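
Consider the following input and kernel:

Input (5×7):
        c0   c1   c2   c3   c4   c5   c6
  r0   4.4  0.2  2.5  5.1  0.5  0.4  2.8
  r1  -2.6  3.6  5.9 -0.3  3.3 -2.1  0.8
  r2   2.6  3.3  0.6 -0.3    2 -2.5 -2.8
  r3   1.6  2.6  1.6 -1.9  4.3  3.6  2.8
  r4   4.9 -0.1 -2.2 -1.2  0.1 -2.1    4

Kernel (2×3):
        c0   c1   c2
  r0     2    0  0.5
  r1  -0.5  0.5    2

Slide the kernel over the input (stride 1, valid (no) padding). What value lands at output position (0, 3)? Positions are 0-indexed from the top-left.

8

The receptive field on the input at this output position is [5.1 0.5 0.4 / -0.3 3.3 -2.1]. Elementwise product with the kernel and sum: 5.1·2 + 0.4·0.5 + -0.3·-0.5 + 3.3·0.5 + -2.1·2.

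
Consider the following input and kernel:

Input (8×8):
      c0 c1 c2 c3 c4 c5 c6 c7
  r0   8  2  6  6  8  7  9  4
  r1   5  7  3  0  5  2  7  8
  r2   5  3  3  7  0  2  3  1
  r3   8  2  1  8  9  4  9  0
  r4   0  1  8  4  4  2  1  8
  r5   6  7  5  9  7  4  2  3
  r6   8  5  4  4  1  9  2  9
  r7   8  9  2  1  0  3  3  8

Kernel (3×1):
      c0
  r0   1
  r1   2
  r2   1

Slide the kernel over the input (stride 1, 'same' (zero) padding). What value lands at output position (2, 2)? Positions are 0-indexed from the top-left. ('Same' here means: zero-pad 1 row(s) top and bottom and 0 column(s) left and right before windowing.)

10

The receptive field on the zero-padded input at this output position is [3 / 3 / 1]. Elementwise product with the kernel and sum: 3·1 + 3·2 + 1·1.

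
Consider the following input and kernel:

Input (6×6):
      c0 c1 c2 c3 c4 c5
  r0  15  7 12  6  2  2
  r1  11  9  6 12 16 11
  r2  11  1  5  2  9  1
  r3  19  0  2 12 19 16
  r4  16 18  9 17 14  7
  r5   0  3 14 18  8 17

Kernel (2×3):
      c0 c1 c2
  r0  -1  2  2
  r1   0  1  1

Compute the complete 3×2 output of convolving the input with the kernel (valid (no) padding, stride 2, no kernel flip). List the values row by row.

38 32
3 48
55 79

Output[0,0]: The receptive field on the input at this output position is [15 7 12 / 11 9 6]. Elementwise product with the kernel and sum: 15·-1 + 7·2 + 12·2 + 9·1 + 6·1.
Output[0,1]: The receptive field on the input at this output position is [12 6 2 / 6 12 16]. Elementwise product with the kernel and sum: 12·-1 + 6·2 + 2·2 + 12·1 + 16·1.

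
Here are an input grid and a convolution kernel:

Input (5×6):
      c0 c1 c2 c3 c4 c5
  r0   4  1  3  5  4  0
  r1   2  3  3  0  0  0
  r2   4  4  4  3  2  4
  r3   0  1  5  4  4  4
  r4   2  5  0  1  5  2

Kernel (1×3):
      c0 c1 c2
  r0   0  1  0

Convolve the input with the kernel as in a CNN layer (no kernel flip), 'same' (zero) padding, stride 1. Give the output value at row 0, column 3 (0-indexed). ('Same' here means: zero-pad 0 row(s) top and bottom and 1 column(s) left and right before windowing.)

5

The receptive field on the zero-padded input at this output position is [3 5 4]. Elementwise product with the kernel and sum: 5·1.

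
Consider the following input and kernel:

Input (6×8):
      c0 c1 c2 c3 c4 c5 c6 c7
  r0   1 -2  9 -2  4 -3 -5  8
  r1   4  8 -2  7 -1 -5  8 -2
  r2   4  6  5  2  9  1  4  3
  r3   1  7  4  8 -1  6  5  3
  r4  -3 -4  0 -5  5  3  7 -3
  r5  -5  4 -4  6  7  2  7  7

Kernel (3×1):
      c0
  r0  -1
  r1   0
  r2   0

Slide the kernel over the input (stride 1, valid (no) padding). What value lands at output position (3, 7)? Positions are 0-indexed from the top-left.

The receptive field on the input at this output position is [3 / -3 / 7]. Elementwise product with the kernel and sum: 3·-1.

-3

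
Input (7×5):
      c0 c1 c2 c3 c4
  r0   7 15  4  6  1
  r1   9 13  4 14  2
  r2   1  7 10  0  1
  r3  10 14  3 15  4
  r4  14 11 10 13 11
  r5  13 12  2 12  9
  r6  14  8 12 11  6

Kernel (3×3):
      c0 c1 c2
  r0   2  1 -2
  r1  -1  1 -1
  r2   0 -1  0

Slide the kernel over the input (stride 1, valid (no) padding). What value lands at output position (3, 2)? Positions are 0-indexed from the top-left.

-7

The receptive field on the input at this output position is [3 15 4 / 10 13 11 / 2 12 9]. Elementwise product with the kernel and sum: 3·2 + 15·1 + 4·-2 + 10·-1 + 13·1 + 11·-1 + 12·-1.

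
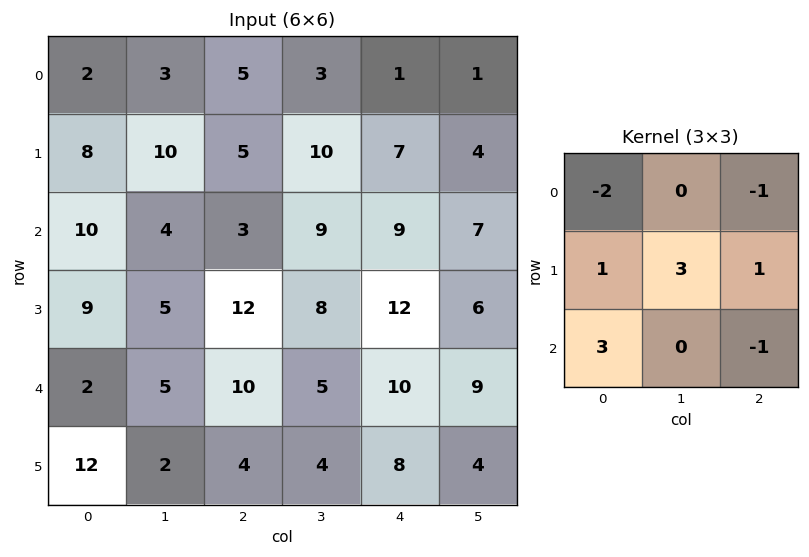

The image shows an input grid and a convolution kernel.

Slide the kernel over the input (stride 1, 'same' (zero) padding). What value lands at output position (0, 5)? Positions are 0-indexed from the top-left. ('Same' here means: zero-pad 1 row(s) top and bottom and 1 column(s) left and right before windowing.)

The receptive field on the zero-padded input at this output position is [0 0 0 / 1 1 0 / 7 4 0]. Elementwise product with the kernel and sum: 0·-2 + 0·-1 + 1·1 + 1·3 + 0·1 + 7·3 + 0·-1.

25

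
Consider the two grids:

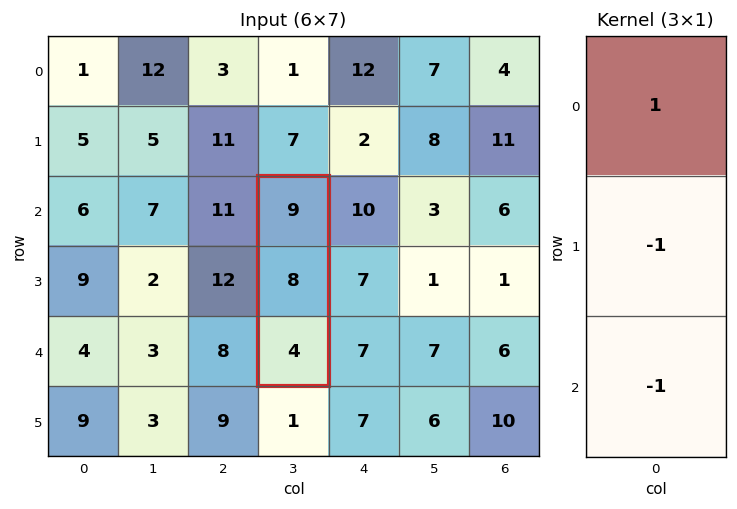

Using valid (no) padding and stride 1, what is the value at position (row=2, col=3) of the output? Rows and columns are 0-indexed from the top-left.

The receptive field on the input at this output position is [9 / 8 / 4]. Elementwise product with the kernel and sum: 9·1 + 8·-1 + 4·-1.

-3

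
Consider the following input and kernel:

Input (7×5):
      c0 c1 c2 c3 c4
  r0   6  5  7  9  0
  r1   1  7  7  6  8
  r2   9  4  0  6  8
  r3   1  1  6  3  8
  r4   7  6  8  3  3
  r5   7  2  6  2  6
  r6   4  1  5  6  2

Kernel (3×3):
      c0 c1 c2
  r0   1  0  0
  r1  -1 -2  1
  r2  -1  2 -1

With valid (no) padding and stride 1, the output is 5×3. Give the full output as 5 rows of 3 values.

Output[0,0]: The receptive field on the input at this output position is [6 5 7 / 1 7 7 / 9 4 0]. Elementwise product with the kernel and sum: 6·1 + 1·-1 + 7·-2 + 7·1 + 9·-1 + 4·2 + 0·-1.

-3 -20 0
-21 17 -5
9 1 -9
-19 -10 -13
-5 -3 9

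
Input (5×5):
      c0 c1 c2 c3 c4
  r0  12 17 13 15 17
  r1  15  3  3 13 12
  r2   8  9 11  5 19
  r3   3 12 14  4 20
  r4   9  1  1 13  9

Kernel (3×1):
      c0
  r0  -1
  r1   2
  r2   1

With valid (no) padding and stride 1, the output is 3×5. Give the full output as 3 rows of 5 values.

Output[0,0]: The receptive field on the input at this output position is [12 / 15 / 8]. Elementwise product with the kernel and sum: 12·-1 + 15·2 + 8·1.

26 -2 4 16 26
4 27 33 1 46
7 16 18 16 30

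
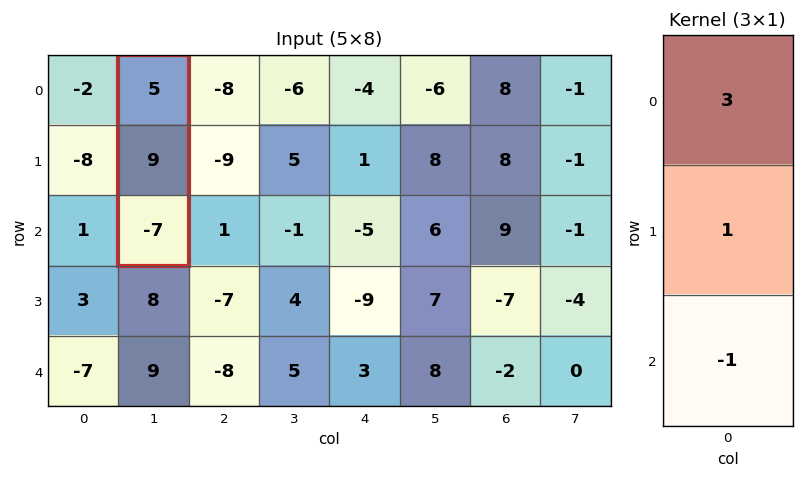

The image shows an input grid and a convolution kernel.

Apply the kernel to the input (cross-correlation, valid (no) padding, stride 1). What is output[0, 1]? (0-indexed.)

The receptive field on the input at this output position is [5 / 9 / -7]. Elementwise product with the kernel and sum: 5·3 + 9·1 + -7·-1.

31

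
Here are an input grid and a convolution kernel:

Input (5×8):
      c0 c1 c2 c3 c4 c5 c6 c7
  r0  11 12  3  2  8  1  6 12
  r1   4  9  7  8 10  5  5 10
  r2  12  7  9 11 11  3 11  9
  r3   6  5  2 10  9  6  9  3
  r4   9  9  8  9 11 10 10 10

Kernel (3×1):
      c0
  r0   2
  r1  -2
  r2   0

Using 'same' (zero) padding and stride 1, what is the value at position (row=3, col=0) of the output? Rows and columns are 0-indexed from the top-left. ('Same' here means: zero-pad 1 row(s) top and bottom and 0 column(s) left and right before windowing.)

12

The receptive field on the zero-padded input at this output position is [12 / 6 / 9]. Elementwise product with the kernel and sum: 12·2 + 6·-2.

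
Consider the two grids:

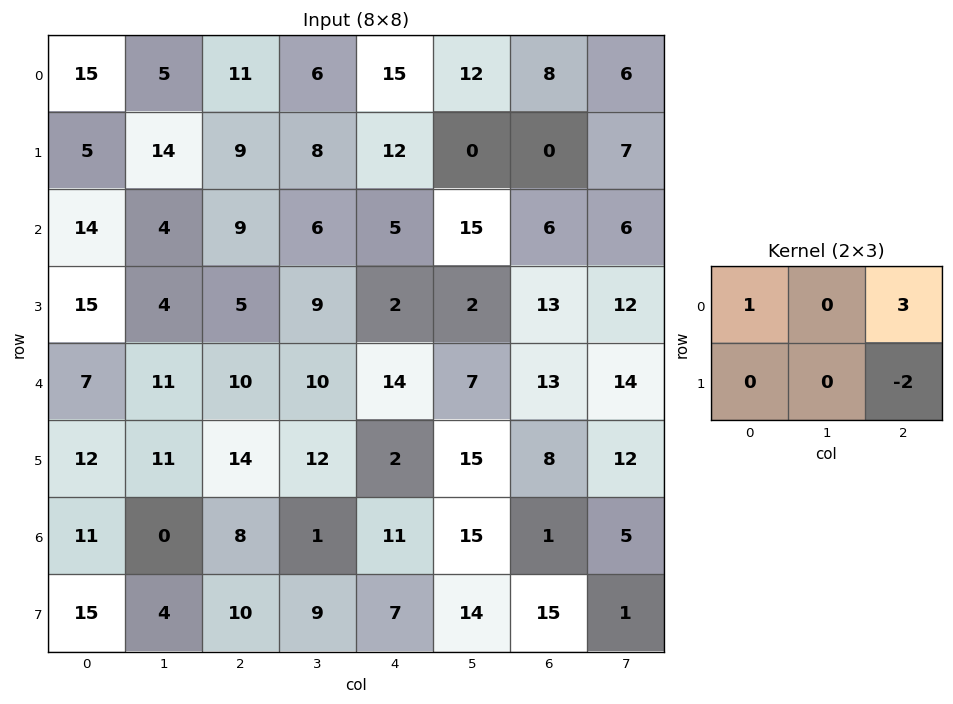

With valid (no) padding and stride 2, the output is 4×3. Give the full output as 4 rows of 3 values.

30 32 39
31 20 -3
9 48 37
15 27 -16

Output[0,0]: The receptive field on the input at this output position is [15 5 11 / 5 14 9]. Elementwise product with the kernel and sum: 15·1 + 11·3 + 9·-2.
Output[0,1]: The receptive field on the input at this output position is [11 6 15 / 9 8 12]. Elementwise product with the kernel and sum: 11·1 + 15·3 + 12·-2.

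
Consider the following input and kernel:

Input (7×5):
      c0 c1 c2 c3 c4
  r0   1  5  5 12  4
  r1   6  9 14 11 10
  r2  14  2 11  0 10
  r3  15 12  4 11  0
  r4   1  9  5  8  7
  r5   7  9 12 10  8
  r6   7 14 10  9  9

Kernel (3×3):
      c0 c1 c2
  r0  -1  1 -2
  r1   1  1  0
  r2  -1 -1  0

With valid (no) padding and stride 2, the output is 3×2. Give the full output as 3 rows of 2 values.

Output[0,0]: The receptive field on the input at this output position is [1 5 5 / 6 9 14 / 14 2 11]. Elementwise product with the kernel and sum: 1·-1 + 5·1 + 5·-2 + 6·1 + 9·1 + 14·-1 + 2·-1.

-7 13
-17 -29
-7 -8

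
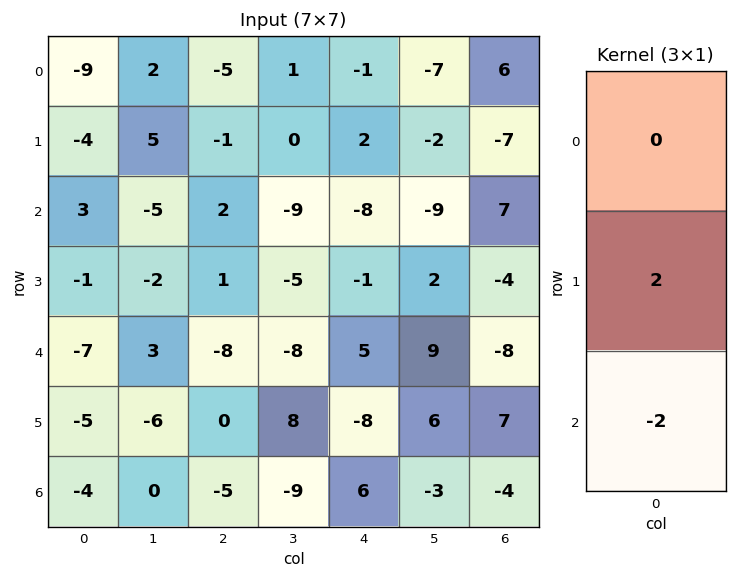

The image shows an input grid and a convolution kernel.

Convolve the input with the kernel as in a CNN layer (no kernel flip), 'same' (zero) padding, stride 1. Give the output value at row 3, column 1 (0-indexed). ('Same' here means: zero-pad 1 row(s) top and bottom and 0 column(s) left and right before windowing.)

-10

The receptive field on the zero-padded input at this output position is [-5 / -2 / 3]. Elementwise product with the kernel and sum: -2·2 + 3·-2.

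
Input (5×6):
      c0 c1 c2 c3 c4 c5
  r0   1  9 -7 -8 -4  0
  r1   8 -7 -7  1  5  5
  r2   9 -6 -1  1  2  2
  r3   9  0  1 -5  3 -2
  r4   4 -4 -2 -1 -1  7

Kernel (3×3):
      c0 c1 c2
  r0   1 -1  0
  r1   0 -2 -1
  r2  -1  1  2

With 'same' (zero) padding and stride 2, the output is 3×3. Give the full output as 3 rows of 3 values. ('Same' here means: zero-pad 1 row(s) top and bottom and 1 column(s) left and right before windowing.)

Output[0,0]: The receptive field on the zero-padded input at this output position is [0 0 0 / 0 1 9 / 0 8 -7]. Elementwise product with the kernel and sum: 0·1 + 0·-1 + 1·-2 + 9·-1 + 0·-1 + 8·1 + -7·2.
Output[0,1]: The receptive field on the zero-padded input at this output position is [0 0 0 / 9 -7 -8 / -7 -7 1]. Elementwise product with the kernel and sum: 0·1 + 0·-1 + -7·-2 + -8·-1 + -7·-1 + -7·1 + 1·2.

-17 24 22
-11 -8 -6
-13 4 -13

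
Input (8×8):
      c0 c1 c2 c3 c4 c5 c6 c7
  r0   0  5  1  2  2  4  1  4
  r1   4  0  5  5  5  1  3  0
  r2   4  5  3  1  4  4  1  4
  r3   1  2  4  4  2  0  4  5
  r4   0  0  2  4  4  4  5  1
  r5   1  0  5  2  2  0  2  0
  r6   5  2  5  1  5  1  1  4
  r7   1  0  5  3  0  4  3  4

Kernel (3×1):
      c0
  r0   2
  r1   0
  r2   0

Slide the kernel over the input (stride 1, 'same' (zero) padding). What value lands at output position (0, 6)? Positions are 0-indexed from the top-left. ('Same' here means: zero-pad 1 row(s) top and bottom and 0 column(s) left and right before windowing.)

0

The receptive field on the zero-padded input at this output position is [0 / 1 / 3]. Elementwise product with the kernel and sum: 0·2.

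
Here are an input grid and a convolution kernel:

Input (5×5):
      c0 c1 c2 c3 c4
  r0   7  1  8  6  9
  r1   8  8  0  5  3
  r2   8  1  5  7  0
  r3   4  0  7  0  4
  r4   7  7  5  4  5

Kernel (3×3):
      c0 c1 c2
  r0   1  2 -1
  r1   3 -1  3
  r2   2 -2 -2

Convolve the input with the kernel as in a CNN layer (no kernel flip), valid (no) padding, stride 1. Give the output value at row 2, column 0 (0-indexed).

28

The receptive field on the input at this output position is [8 1 5 / 4 0 7 / 7 7 5]. Elementwise product with the kernel and sum: 8·1 + 1·2 + 5·-1 + 4·3 + 0·-1 + 7·3 + 7·2 + 7·-2 + 5·-2.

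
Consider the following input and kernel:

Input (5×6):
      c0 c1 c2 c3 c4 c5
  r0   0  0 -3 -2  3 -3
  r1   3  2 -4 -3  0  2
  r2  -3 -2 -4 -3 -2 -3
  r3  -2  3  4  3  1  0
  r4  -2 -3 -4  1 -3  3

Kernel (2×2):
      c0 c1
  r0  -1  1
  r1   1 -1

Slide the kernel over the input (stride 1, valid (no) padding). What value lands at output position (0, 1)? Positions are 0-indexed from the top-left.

The receptive field on the input at this output position is [0 -3 / 2 -4]. Elementwise product with the kernel and sum: 0·-1 + -3·1 + 2·1 + -4·-1.

3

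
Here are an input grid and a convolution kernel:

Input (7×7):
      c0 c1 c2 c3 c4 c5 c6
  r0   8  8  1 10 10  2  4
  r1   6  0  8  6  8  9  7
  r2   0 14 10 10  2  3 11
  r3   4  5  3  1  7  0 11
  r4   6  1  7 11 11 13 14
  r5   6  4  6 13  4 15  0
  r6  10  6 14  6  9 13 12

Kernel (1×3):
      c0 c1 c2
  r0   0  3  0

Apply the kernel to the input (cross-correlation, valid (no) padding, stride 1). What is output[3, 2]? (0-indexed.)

The receptive field on the input at this output position is [3 1 7]. Elementwise product with the kernel and sum: 1·3.

3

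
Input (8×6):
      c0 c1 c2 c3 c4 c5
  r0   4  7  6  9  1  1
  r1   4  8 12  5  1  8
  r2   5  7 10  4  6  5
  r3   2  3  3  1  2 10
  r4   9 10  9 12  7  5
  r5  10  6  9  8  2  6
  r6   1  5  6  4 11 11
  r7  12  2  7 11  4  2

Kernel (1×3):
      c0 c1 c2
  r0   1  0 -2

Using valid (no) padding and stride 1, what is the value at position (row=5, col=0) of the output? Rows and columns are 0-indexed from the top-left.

The receptive field on the input at this output position is [10 6 9]. Elementwise product with the kernel and sum: 10·1 + 9·-2.

-8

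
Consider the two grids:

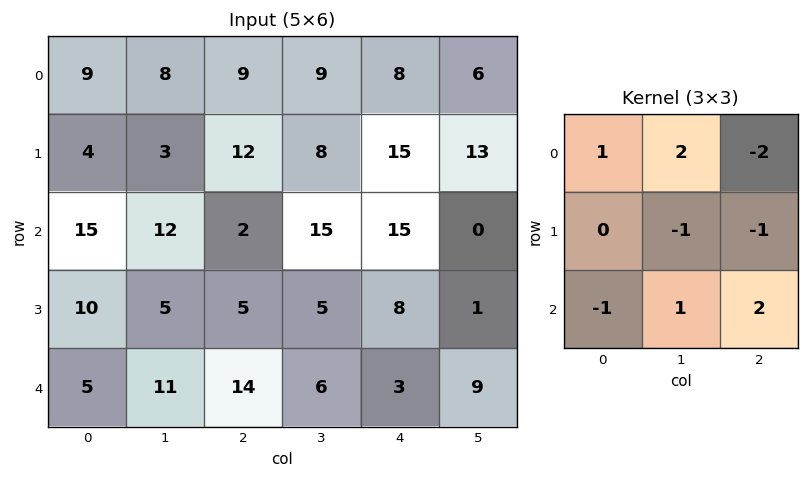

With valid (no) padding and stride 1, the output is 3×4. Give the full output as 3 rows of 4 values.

Output[0,0]: The receptive field on the input at this output position is [9 8 9 / 4 3 12 / 15 12 2]. Elementwise product with the kernel and sum: 9·1 + 8·2 + 9·-2 + 3·-1 + 12·-1 + 15·-1 + 12·1 + 2·2.

-7 8 31 -15
-23 4 -16 2
59 -9 -13 51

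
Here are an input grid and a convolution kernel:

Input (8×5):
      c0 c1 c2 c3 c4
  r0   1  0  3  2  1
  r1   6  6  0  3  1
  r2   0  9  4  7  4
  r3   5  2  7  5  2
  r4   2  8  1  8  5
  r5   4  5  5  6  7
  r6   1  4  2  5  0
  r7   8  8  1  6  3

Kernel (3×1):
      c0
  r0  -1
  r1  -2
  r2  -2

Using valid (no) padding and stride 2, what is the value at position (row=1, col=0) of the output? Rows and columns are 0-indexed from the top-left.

-14

The receptive field on the input at this output position is [0 / 5 / 2]. Elementwise product with the kernel and sum: 0·-1 + 5·-2 + 2·-2.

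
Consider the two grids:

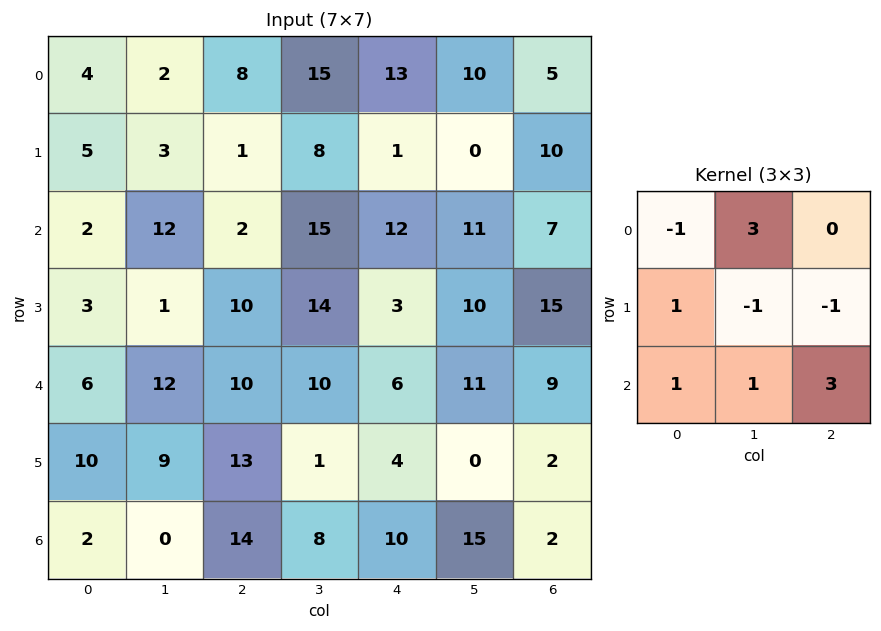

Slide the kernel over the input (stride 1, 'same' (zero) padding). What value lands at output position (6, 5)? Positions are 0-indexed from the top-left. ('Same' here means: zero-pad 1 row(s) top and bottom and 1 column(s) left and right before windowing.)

The receptive field on the zero-padded input at this output position is [4 0 2 / 10 15 2 / 0 0 0]. Elementwise product with the kernel and sum: 4·-1 + 0·3 + 10·1 + 15·-1 + 2·-1 + 0·1 + 0·1 + 0·3.

-11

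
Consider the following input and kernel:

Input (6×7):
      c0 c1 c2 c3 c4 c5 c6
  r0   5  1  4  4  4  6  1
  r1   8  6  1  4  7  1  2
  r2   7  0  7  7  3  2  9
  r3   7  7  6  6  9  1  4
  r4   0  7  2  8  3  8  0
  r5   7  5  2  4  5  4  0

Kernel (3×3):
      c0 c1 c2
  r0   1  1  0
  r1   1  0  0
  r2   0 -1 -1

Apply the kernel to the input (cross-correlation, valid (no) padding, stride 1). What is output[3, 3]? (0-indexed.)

The receptive field on the input at this output position is [6 9 1 / 8 3 8 / 4 5 4]. Elementwise product with the kernel and sum: 6·1 + 9·1 + 8·1 + 5·-1 + 4·-1.

14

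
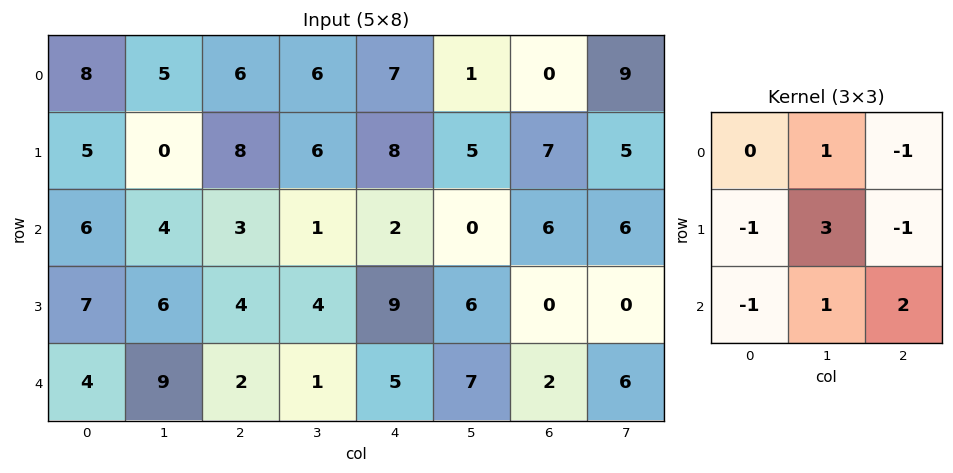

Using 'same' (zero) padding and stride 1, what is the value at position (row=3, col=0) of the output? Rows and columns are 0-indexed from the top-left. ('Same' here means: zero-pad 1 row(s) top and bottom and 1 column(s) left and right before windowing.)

The receptive field on the zero-padded input at this output position is [0 6 4 / 0 7 6 / 0 4 9]. Elementwise product with the kernel and sum: 6·1 + 4·-1 + 0·-1 + 7·3 + 6·-1 + 0·-1 + 4·1 + 9·2.

39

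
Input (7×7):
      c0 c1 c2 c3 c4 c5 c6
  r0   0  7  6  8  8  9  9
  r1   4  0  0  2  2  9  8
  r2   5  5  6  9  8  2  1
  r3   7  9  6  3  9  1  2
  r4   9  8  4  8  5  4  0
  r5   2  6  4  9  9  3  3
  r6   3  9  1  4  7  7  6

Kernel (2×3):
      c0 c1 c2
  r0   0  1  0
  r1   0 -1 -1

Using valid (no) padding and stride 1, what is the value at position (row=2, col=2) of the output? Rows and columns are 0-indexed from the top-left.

The receptive field on the input at this output position is [6 9 8 / 6 3 9]. Elementwise product with the kernel and sum: 9·1 + 3·-1 + 9·-1.

-3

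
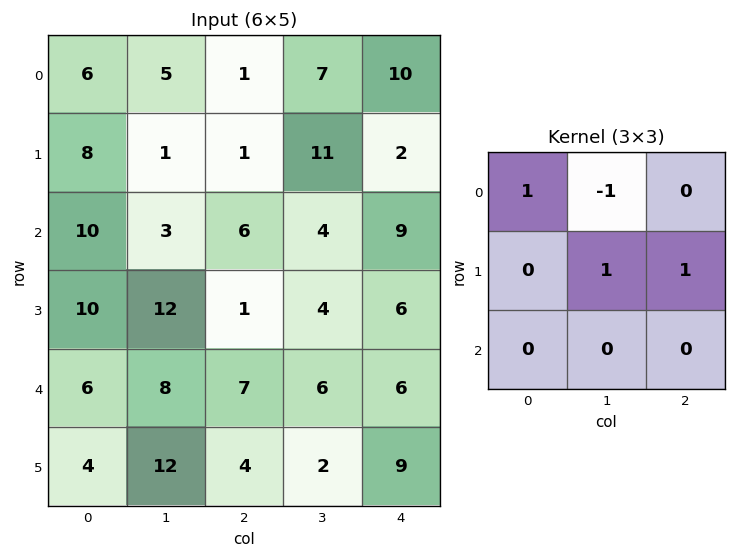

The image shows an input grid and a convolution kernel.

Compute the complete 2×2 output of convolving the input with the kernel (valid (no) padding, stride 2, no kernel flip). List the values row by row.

Output[0,0]: The receptive field on the input at this output position is [6 5 1 / 8 1 1 / 10 3 6]. Elementwise product with the kernel and sum: 6·1 + 5·-1 + 1·1 + 1·1.
Output[0,1]: The receptive field on the input at this output position is [1 7 10 / 1 11 2 / 6 4 9]. Elementwise product with the kernel and sum: 1·1 + 7·-1 + 11·1 + 2·1.

3 7
20 12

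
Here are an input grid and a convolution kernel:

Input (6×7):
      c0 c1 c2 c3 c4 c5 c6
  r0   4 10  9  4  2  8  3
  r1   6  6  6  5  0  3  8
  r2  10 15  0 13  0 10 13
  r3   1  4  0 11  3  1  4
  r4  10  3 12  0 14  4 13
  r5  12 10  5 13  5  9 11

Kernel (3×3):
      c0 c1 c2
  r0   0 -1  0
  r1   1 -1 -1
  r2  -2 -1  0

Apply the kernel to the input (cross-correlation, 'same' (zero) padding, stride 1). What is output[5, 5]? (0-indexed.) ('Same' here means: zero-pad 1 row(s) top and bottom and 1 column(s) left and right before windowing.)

-19

The receptive field on the zero-padded input at this output position is [14 4 13 / 5 9 11 / 0 0 0]. Elementwise product with the kernel and sum: 4·-1 + 5·1 + 9·-1 + 11·-1 + 0·-2 + 0·-1.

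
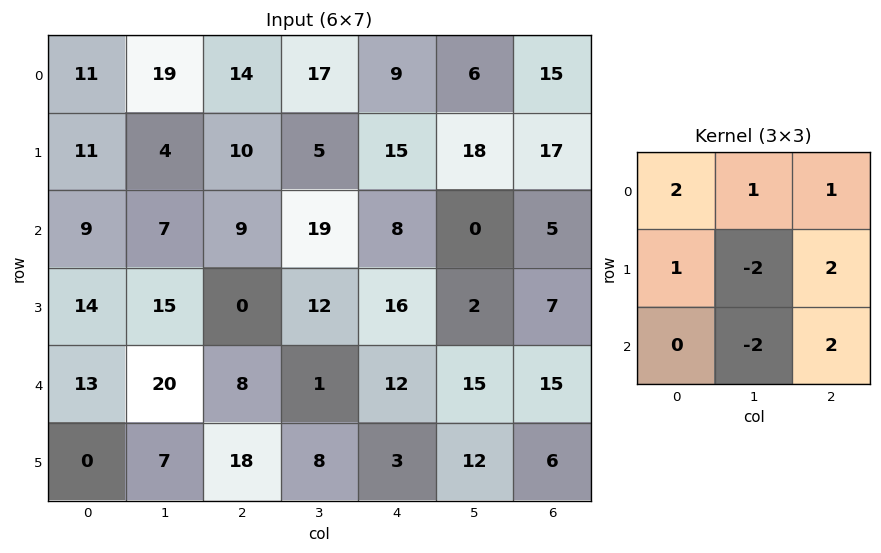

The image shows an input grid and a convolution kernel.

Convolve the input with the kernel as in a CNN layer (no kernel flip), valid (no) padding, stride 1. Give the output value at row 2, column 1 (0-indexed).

67

The receptive field on the input at this output position is [7 9 19 / 15 0 12 / 20 8 1]. Elementwise product with the kernel and sum: 7·2 + 9·1 + 19·1 + 15·1 + 0·-2 + 12·2 + 8·-2 + 1·2.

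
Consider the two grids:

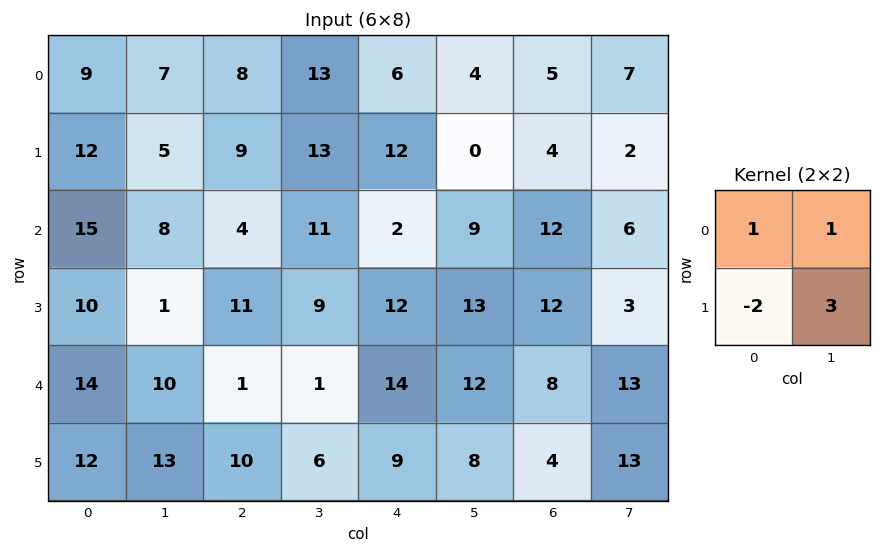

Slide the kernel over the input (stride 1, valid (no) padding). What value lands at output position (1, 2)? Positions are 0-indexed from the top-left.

The receptive field on the input at this output position is [9 13 / 4 11]. Elementwise product with the kernel and sum: 9·1 + 13·1 + 4·-2 + 11·3.

47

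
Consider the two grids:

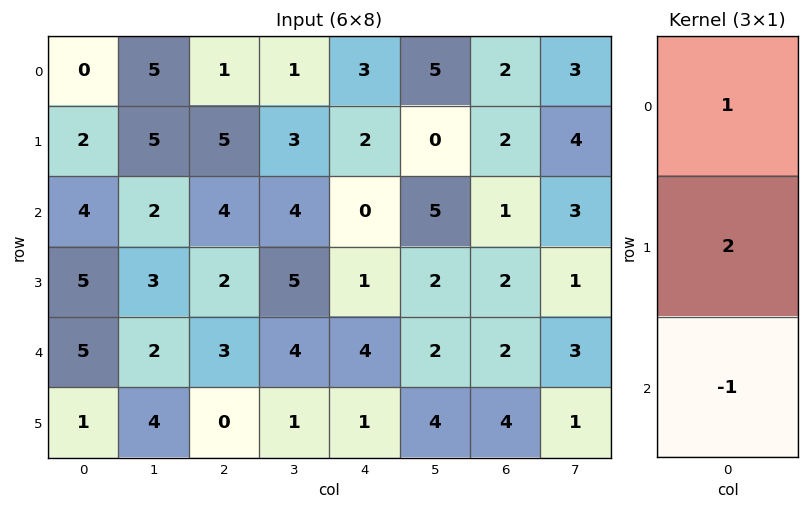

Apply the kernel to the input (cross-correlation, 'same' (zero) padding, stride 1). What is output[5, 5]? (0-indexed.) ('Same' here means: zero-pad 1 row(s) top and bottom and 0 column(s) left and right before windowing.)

The receptive field on the zero-padded input at this output position is [2 / 4 / 0]. Elementwise product with the kernel and sum: 2·1 + 4·2 + 0·-1.

10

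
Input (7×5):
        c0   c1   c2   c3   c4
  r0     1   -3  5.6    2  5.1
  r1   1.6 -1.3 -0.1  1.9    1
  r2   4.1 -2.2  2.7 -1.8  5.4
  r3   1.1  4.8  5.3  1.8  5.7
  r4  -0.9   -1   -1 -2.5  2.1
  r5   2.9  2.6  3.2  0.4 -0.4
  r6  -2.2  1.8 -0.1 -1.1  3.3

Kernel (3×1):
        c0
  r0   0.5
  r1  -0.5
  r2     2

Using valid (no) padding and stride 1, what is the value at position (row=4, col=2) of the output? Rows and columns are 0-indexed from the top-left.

The receptive field on the input at this output position is [-1 / 3.2 / -0.1]. Elementwise product with the kernel and sum: -1·0.5 + 3.2·-0.5 + -0.1·2.

-2.3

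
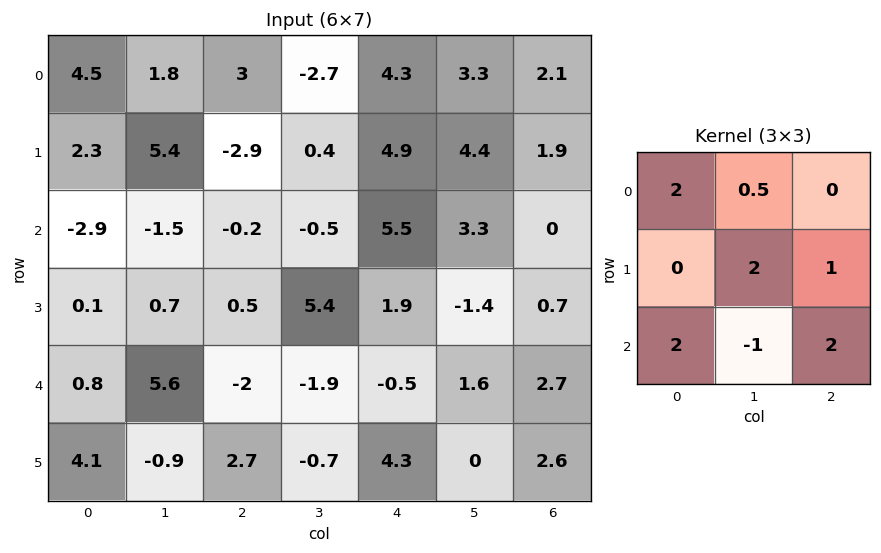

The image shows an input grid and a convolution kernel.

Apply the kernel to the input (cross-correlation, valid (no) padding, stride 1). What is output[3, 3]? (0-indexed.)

The receptive field on the input at this output position is [5.4 1.9 -1.4 / -1.9 -0.5 1.6 / -0.7 4.3 0]. Elementwise product with the kernel and sum: 5.4·2 + 1.9·0.5 + -0.5·2 + 1.6·1 + -0.7·2 + 4.3·-1 + 0·2.

6.65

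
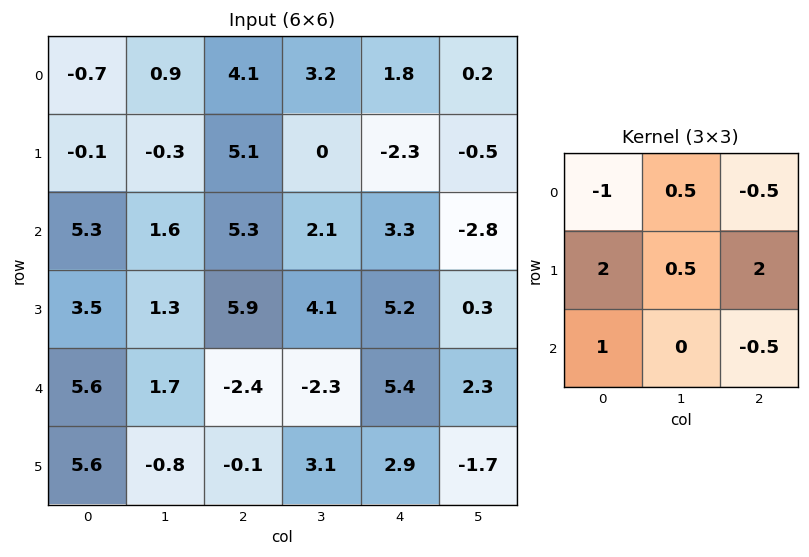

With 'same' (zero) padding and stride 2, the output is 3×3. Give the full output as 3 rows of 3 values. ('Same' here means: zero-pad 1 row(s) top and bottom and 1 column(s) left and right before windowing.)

1.6 9.95 7.95
5.3 12.15 3.3
7.7 -5.15 5

Output[0,0]: The receptive field on the zero-padded input at this output position is [0 0 0 / 0 -0.7 0.9 / 0 -0.1 -0.3]. Elementwise product with the kernel and sum: 0·-1 + 0·0.5 + 0·-0.5 + 0·2 + -0.7·0.5 + 0.9·2 + 0·1 + -0.3·-0.5.
Output[0,1]: The receptive field on the zero-padded input at this output position is [0 0 0 / 0.9 4.1 3.2 / -0.3 5.1 0]. Elementwise product with the kernel and sum: 0·-1 + 0·0.5 + 0·-0.5 + 0.9·2 + 4.1·0.5 + 3.2·2 + -0.3·1 + 0·-0.5.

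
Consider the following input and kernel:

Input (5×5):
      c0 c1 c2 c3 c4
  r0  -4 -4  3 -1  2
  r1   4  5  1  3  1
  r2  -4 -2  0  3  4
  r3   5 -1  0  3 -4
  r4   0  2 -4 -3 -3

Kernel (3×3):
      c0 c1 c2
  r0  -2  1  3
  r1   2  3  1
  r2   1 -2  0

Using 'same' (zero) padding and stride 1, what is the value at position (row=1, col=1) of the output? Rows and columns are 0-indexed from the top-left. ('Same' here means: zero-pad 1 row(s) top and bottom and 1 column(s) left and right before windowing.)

The receptive field on the zero-padded input at this output position is [-4 -4 3 / 4 5 1 / -4 -2 0]. Elementwise product with the kernel and sum: -4·-2 + -4·1 + 3·3 + 4·2 + 5·3 + 1·1 + -4·1 + -2·-2.

37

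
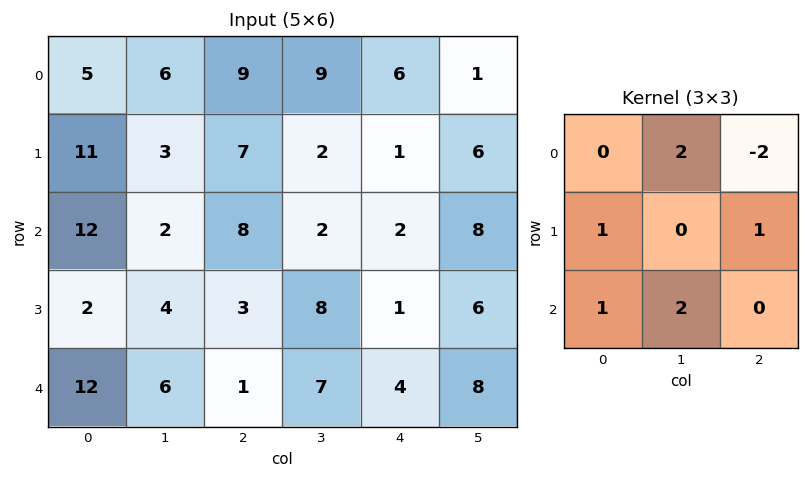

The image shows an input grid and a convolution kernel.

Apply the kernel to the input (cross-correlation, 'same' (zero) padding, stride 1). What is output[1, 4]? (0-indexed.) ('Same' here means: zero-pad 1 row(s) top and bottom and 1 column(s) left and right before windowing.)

The receptive field on the zero-padded input at this output position is [9 6 1 / 2 1 6 / 2 2 8]. Elementwise product with the kernel and sum: 6·2 + 1·-2 + 2·1 + 6·1 + 2·1 + 2·2.

24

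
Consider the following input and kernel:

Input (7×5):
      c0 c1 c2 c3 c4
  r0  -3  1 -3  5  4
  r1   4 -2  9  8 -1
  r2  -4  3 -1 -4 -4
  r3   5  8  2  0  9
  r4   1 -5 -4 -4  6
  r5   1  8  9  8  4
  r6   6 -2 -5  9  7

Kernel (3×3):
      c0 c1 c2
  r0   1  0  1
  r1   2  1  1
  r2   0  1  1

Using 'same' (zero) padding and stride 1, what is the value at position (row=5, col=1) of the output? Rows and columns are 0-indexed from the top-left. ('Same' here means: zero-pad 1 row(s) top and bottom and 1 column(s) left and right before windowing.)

9

The receptive field on the zero-padded input at this output position is [1 -5 -4 / 1 8 9 / 6 -2 -5]. Elementwise product with the kernel and sum: 1·1 + -4·1 + 1·2 + 8·1 + 9·1 + -2·1 + -5·1.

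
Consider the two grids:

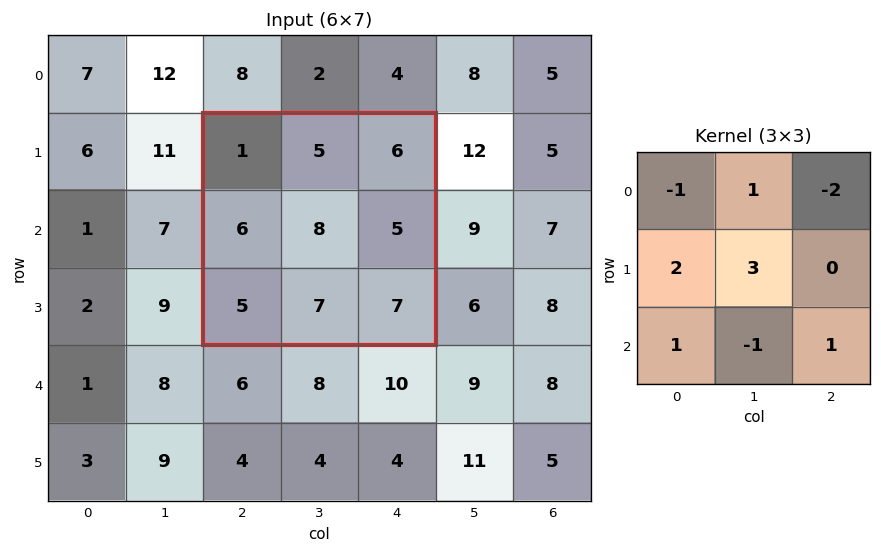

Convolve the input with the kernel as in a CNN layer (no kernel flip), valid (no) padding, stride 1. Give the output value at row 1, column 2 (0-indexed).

The receptive field on the input at this output position is [1 5 6 / 6 8 5 / 5 7 7]. Elementwise product with the kernel and sum: 1·-1 + 5·1 + 6·-2 + 6·2 + 8·3 + 5·1 + 7·-1 + 7·1.

33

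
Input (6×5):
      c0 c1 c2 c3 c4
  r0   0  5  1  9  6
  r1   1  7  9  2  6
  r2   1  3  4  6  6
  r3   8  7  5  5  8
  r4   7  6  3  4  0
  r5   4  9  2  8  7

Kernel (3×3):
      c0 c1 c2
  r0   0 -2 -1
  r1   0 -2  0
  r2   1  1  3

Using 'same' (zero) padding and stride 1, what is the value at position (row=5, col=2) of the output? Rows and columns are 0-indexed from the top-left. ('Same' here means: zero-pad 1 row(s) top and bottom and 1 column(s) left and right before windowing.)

The receptive field on the zero-padded input at this output position is [6 3 4 / 9 2 8 / 0 0 0]. Elementwise product with the kernel and sum: 3·-2 + 4·-1 + 2·-2 + 0·1 + 0·1 + 0·3.

-14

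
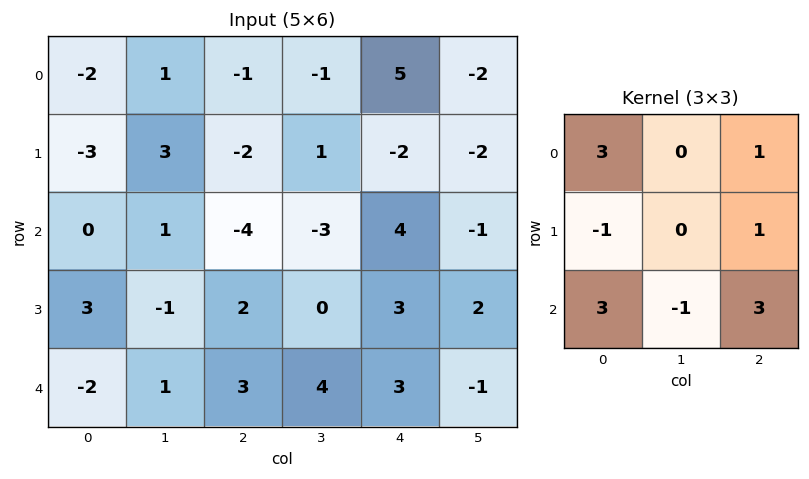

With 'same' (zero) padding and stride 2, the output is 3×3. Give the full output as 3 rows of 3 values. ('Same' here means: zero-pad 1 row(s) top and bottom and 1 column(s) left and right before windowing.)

13 12 -2
-2 1 6
0 0 -3

Output[0,0]: The receptive field on the zero-padded input at this output position is [0 0 0 / 0 -2 1 / 0 -3 3]. Elementwise product with the kernel and sum: 0·3 + 0·1 + 0·-1 + 1·1 + 0·3 + -3·-1 + 3·3.
Output[0,1]: The receptive field on the zero-padded input at this output position is [0 0 0 / 1 -1 -1 / 3 -2 1]. Elementwise product with the kernel and sum: 0·3 + 0·1 + 1·-1 + -1·1 + 3·3 + -2·-1 + 1·3.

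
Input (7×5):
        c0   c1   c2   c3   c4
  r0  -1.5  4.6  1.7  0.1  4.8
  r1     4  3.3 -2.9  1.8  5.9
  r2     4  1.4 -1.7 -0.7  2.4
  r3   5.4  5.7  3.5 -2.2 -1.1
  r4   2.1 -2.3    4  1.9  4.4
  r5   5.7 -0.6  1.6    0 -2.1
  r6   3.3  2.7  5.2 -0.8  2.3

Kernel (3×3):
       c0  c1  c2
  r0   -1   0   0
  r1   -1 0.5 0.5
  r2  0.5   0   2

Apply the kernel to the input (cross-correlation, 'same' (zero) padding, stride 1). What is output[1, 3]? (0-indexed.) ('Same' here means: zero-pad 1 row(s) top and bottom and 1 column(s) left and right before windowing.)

9

The receptive field on the zero-padded input at this output position is [1.7 0.1 4.8 / -2.9 1.8 5.9 / -1.7 -0.7 2.4]. Elementwise product with the kernel and sum: 1.7·-1 + -2.9·-1 + 1.8·0.5 + 5.9·0.5 + -1.7·0.5 + 2.4·2.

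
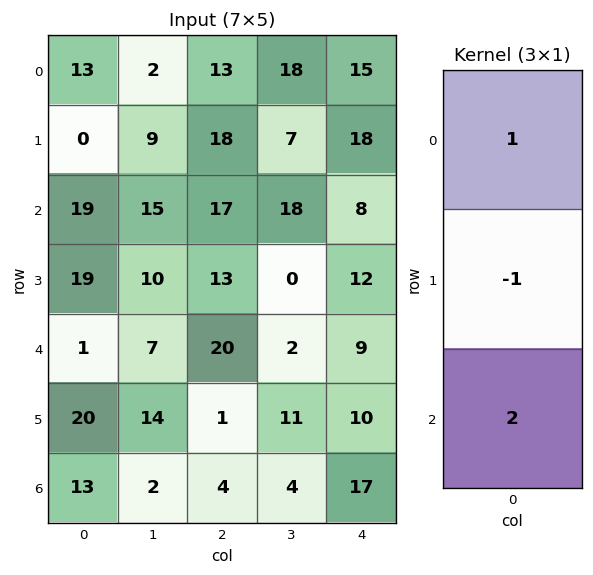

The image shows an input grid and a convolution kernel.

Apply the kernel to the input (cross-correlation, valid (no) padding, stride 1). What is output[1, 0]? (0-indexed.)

19

The receptive field on the input at this output position is [0 / 19 / 19]. Elementwise product with the kernel and sum: 0·1 + 19·-1 + 19·2.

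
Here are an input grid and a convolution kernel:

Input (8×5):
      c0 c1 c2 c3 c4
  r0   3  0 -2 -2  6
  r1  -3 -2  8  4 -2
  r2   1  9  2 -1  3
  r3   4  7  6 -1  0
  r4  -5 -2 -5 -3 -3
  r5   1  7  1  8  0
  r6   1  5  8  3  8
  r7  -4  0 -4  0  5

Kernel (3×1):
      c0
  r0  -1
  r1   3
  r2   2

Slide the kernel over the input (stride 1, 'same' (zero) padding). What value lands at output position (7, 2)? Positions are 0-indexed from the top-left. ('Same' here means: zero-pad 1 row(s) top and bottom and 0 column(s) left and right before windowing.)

-20

The receptive field on the zero-padded input at this output position is [8 / -4 / 0]. Elementwise product with the kernel and sum: 8·-1 + -4·3 + 0·2.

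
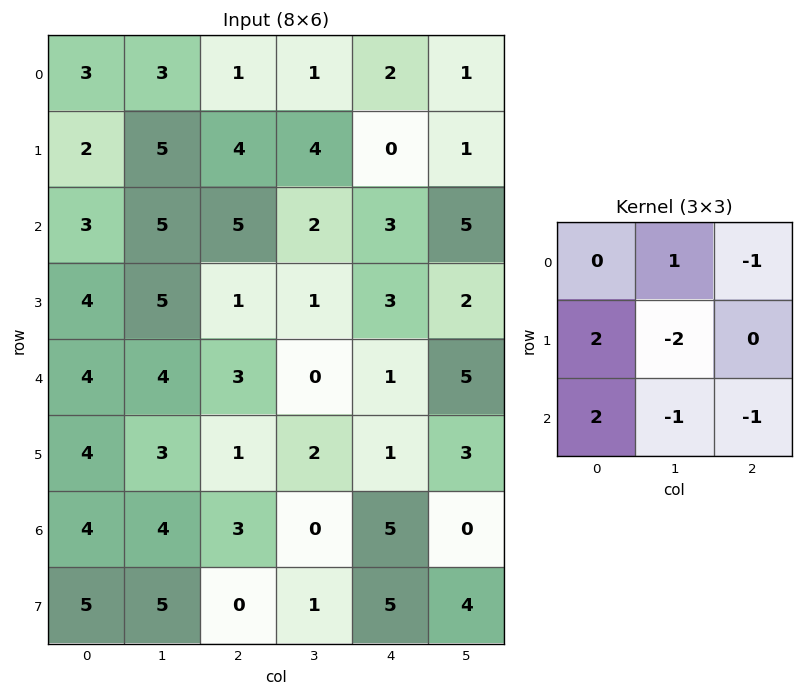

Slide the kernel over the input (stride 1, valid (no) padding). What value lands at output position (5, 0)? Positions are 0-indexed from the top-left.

7

The receptive field on the input at this output position is [4 3 1 / 4 4 3 / 5 5 0]. Elementwise product with the kernel and sum: 3·1 + 1·-1 + 4·2 + 4·-2 + 5·2 + 5·-1 + 0·-1.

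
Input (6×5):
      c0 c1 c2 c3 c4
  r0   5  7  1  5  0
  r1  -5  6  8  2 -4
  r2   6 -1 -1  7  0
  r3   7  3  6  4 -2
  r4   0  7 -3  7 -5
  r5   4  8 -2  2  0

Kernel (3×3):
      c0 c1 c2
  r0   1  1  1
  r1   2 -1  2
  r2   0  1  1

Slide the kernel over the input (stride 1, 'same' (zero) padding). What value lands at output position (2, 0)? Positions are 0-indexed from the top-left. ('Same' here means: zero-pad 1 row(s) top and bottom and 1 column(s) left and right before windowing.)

3

The receptive field on the zero-padded input at this output position is [0 -5 6 / 0 6 -1 / 0 7 3]. Elementwise product with the kernel and sum: 0·1 + -5·1 + 6·1 + 0·2 + 6·-1 + -1·2 + 7·1 + 3·1.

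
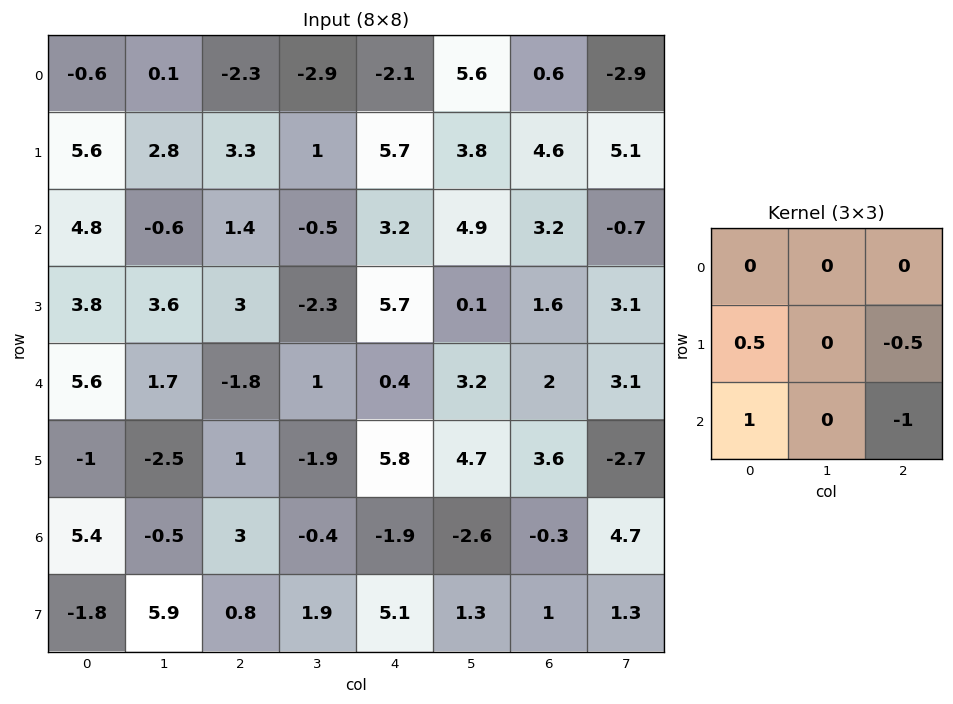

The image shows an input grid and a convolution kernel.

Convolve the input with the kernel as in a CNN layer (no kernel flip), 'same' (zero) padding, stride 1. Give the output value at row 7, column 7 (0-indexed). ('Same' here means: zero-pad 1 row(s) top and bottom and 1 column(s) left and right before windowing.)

0.5

The receptive field on the zero-padded input at this output position is [-0.3 4.7 0 / 1 1.3 0 / 0 0 0]. Elementwise product with the kernel and sum: 1·0.5 + 0·-0.5 + 0·1 + 0·-1.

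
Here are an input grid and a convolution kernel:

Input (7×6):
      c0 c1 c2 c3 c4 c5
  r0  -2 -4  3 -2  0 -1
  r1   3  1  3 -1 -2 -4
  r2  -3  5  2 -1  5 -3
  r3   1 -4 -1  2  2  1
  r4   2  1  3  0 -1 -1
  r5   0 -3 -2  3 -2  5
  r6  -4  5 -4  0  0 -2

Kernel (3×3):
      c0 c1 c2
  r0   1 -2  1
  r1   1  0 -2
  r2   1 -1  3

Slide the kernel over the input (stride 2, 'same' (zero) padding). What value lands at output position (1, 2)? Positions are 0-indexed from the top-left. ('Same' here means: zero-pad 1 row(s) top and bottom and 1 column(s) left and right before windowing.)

7

The receptive field on the zero-padded input at this output position is [-1 -2 -4 / -1 5 -3 / 2 2 1]. Elementwise product with the kernel and sum: -1·1 + -2·-2 + -4·1 + -1·1 + -3·-2 + 2·1 + 2·-1 + 1·3.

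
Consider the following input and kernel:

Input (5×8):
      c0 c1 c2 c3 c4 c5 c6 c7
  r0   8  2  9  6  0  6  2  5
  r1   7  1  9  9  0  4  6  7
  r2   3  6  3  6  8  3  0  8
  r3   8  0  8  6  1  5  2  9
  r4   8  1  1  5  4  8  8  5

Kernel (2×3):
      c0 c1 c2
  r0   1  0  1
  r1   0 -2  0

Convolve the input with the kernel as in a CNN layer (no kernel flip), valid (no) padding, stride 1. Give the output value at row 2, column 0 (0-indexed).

The receptive field on the input at this output position is [3 6 3 / 8 0 8]. Elementwise product with the kernel and sum: 3·1 + 3·1 + 0·-2.

6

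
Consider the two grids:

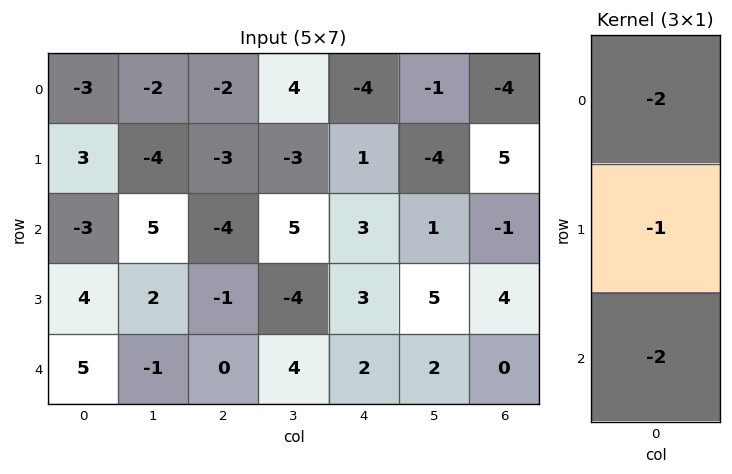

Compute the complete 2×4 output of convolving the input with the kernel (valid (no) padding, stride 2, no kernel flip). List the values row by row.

Output[0,0]: The receptive field on the input at this output position is [-3 / 3 / -3]. Elementwise product with the kernel and sum: -3·-2 + 3·-1 + -3·-2.
Output[0,1]: The receptive field on the input at this output position is [-2 / -3 / -4]. Elementwise product with the kernel and sum: -2·-2 + -3·-1 + -4·-2.

9 15 1 5
-8 9 -13 -2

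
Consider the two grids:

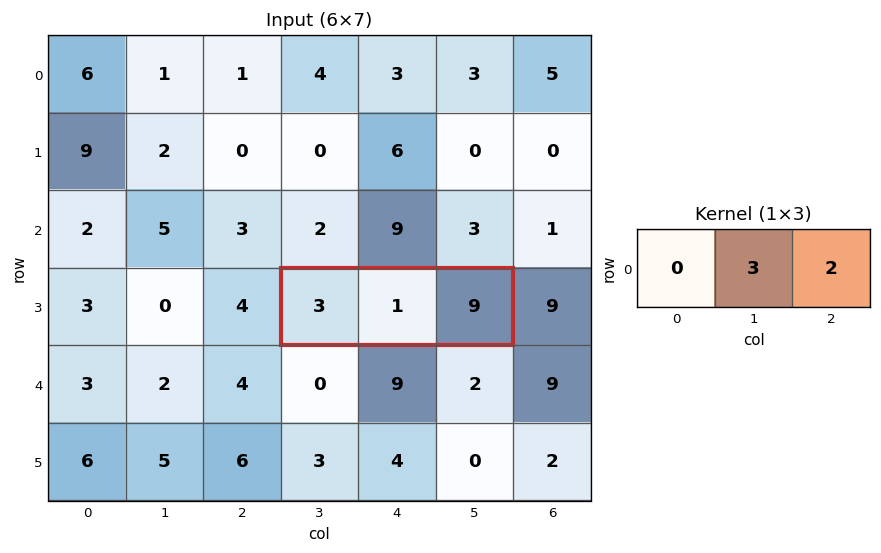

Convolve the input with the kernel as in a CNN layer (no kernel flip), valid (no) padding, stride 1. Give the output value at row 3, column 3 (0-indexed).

The receptive field on the input at this output position is [3 1 9]. Elementwise product with the kernel and sum: 1·3 + 9·2.

21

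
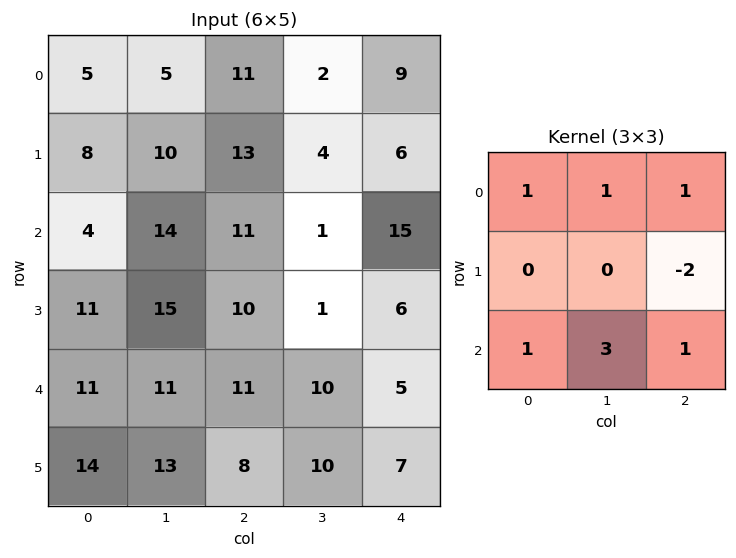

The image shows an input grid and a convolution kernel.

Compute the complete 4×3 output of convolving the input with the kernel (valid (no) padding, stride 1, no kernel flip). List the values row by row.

52 58 39
75 71 12
64 78 61
75 53 52

Output[0,0]: The receptive field on the input at this output position is [5 5 11 / 8 10 13 / 4 14 11]. Elementwise product with the kernel and sum: 5·1 + 5·1 + 11·1 + 13·-2 + 4·1 + 14·3 + 11·1.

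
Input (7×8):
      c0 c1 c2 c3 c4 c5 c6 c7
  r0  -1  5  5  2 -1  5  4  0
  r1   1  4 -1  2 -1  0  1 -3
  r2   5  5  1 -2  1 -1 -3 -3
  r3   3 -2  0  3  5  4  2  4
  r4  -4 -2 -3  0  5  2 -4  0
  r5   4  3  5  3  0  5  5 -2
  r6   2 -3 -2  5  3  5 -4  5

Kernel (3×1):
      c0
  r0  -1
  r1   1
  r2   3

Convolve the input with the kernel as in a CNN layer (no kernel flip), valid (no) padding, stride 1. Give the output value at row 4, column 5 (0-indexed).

18

The receptive field on the input at this output position is [2 / 5 / 5]. Elementwise product with the kernel and sum: 2·-1 + 5·1 + 5·3.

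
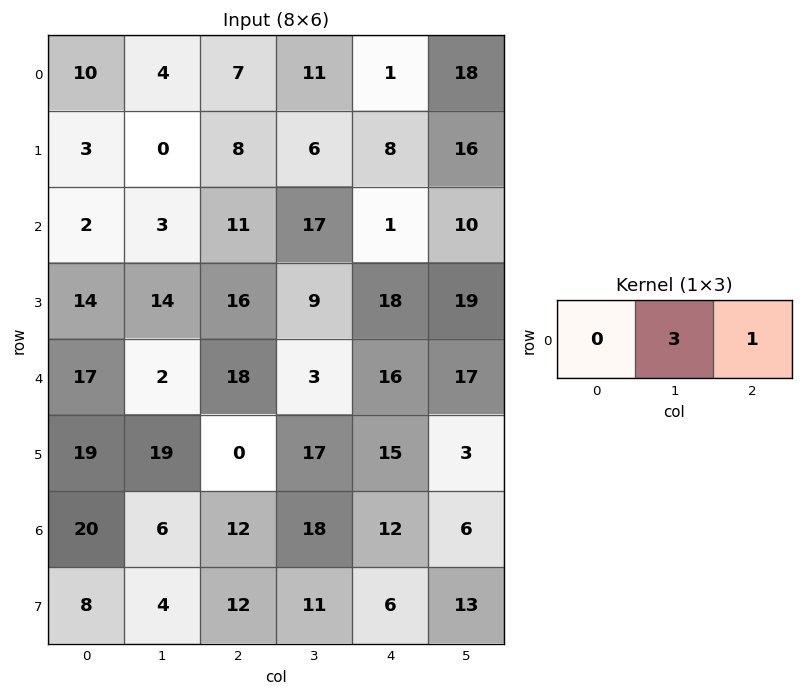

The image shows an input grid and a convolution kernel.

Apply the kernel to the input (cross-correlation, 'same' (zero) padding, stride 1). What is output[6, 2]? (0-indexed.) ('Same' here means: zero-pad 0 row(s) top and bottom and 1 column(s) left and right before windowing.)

The receptive field on the zero-padded input at this output position is [6 12 18]. Elementwise product with the kernel and sum: 12·3 + 18·1.

54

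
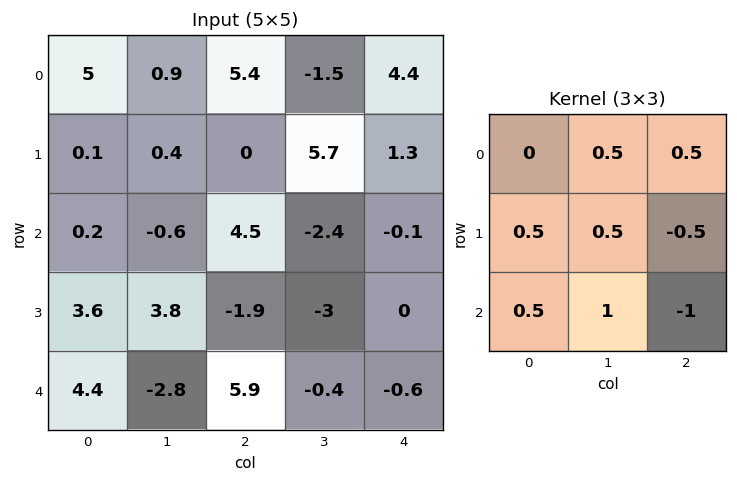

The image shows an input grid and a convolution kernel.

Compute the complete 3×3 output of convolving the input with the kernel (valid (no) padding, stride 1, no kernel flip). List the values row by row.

-1.6 5.9 3.6
5.25 9 0.65
0.1 8.4 -0.55

Output[0,0]: The receptive field on the input at this output position is [5 0.9 5.4 / 0.1 0.4 0 / 0.2 -0.6 4.5]. Elementwise product with the kernel and sum: 0.9·0.5 + 5.4·0.5 + 0.1·0.5 + 0.4·0.5 + 0·-0.5 + 0.2·0.5 + -0.6·1 + 4.5·-1.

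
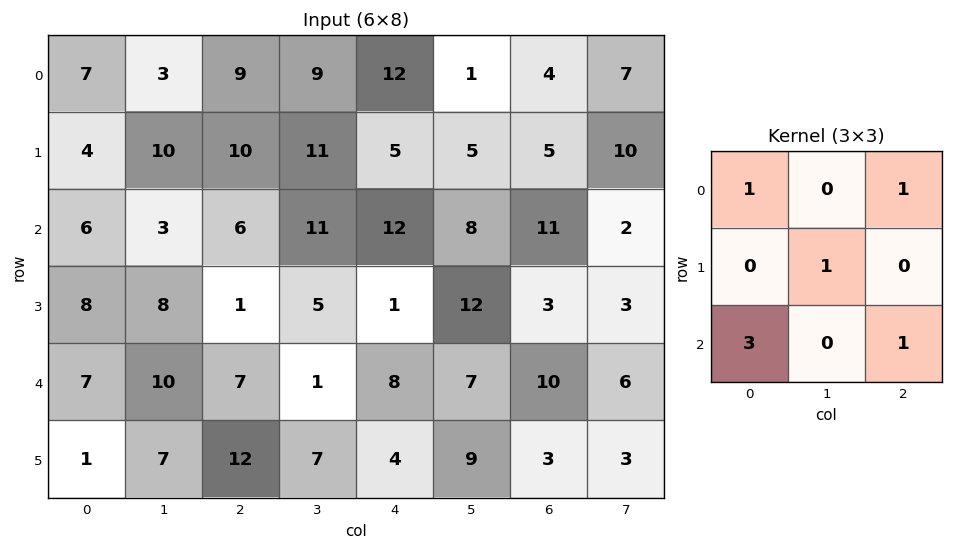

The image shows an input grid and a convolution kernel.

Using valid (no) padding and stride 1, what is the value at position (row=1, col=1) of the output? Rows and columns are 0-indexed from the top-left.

56

The receptive field on the input at this output position is [10 10 11 / 3 6 11 / 8 1 5]. Elementwise product with the kernel and sum: 10·1 + 11·1 + 6·1 + 8·3 + 5·1.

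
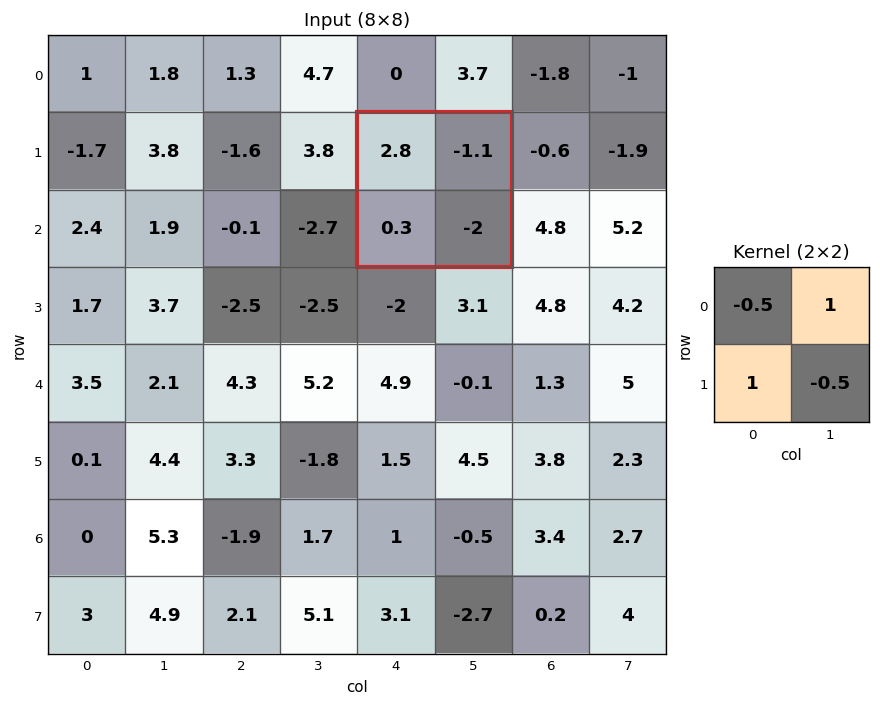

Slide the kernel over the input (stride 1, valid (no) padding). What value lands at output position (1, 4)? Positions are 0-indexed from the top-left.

-1.2

The receptive field on the input at this output position is [2.8 -1.1 / 0.3 -2]. Elementwise product with the kernel and sum: 2.8·-0.5 + -1.1·1 + 0.3·1 + -2·-0.5.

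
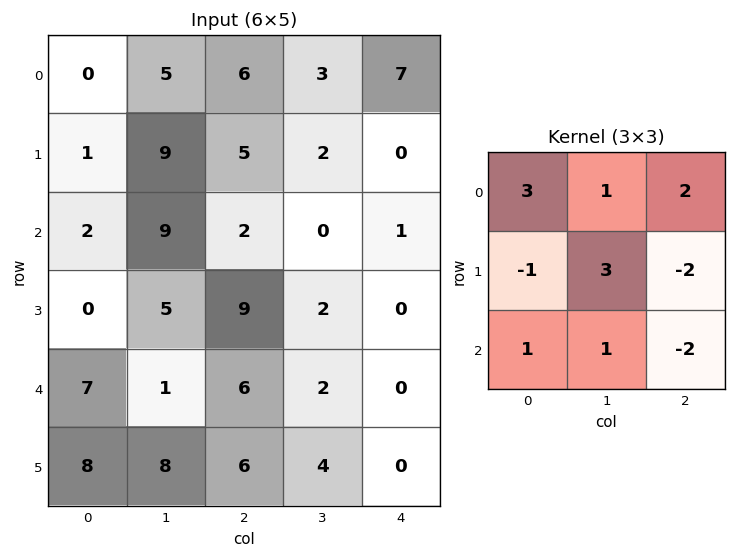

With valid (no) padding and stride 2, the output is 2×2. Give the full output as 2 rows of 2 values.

40 36
12 13

Output[0,0]: The receptive field on the input at this output position is [0 5 6 / 1 9 5 / 2 9 2]. Elementwise product with the kernel and sum: 0·3 + 5·1 + 6·2 + 1·-1 + 9·3 + 5·-2 + 2·1 + 9·1 + 2·-2.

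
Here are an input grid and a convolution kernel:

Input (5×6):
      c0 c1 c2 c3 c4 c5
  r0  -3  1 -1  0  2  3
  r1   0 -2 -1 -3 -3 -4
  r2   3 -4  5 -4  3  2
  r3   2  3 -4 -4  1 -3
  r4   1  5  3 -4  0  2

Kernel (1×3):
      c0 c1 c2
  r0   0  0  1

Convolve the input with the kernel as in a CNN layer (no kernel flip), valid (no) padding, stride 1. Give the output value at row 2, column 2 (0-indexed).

3

The receptive field on the input at this output position is [5 -4 3]. Elementwise product with the kernel and sum: 3·1.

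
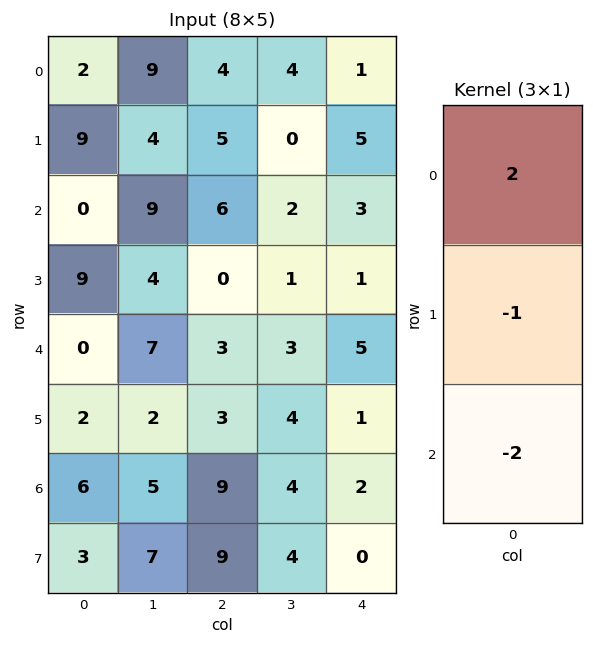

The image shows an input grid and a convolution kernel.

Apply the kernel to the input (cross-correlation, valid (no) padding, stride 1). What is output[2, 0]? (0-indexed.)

The receptive field on the input at this output position is [0 / 9 / 0]. Elementwise product with the kernel and sum: 0·2 + 9·-1 + 0·-2.

-9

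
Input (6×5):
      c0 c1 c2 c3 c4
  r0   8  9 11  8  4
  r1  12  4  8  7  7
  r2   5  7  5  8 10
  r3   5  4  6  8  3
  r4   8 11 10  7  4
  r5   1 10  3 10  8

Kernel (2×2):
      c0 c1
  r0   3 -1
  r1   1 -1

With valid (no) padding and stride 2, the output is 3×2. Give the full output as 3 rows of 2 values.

Output[0,0]: The receptive field on the input at this output position is [8 9 / 12 4]. Elementwise product with the kernel and sum: 8·3 + 9·-1 + 12·1 + 4·-1.

23 26
9 5
4 16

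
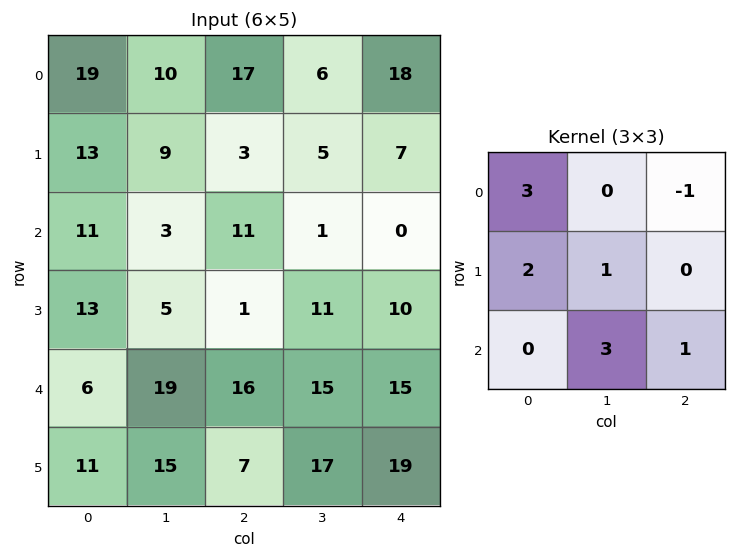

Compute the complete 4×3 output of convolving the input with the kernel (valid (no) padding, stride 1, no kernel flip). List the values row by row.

Output[0,0]: The receptive field on the input at this output position is [19 10 17 / 13 9 3 / 11 3 11]. Elementwise product with the kernel and sum: 19·3 + 17·-1 + 13·2 + 9·1 + 3·3 + 11·1.
Output[0,1]: The receptive field on the input at this output position is [10 17 6 / 9 3 5 / 3 11 1]. Elementwise product with the kernel and sum: 10·3 + 6·-1 + 9·2 + 3·1 + 11·3 + 1·1.

95 79 47
77 53 68
126 82 106
121 96 110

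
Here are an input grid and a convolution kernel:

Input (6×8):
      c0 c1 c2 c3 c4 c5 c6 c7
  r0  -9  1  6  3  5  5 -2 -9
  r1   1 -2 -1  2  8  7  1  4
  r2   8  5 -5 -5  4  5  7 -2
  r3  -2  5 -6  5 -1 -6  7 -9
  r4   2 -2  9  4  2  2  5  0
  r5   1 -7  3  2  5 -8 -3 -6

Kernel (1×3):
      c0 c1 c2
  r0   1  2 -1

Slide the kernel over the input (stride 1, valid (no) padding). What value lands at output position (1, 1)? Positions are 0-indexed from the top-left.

The receptive field on the input at this output position is [-2 -1 2]. Elementwise product with the kernel and sum: -2·1 + -1·2 + 2·-1.

-6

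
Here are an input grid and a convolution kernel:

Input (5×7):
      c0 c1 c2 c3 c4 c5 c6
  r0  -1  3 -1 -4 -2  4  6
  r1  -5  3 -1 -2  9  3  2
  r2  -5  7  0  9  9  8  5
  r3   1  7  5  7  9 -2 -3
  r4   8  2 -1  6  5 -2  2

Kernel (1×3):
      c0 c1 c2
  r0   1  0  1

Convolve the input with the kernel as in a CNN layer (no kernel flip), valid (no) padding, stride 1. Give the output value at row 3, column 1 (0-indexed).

14

The receptive field on the input at this output position is [7 5 7]. Elementwise product with the kernel and sum: 7·1 + 7·1.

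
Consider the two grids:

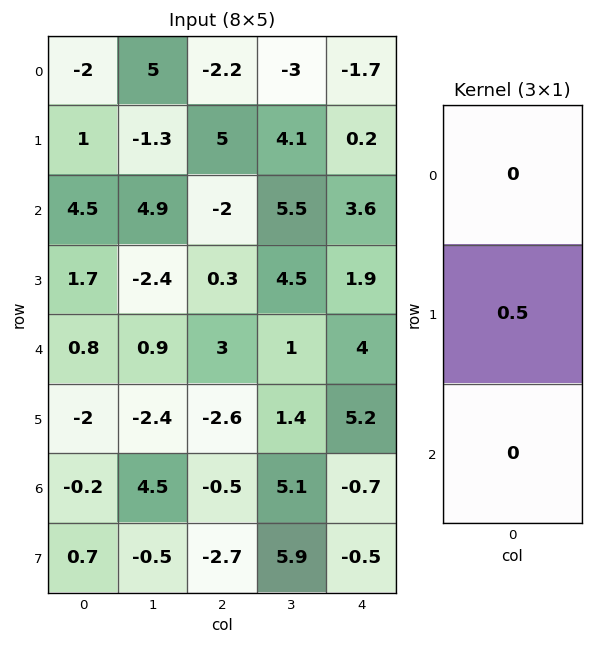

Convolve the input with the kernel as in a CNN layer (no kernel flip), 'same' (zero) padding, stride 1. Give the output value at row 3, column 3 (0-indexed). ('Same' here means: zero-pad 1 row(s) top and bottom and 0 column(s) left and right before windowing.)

2.25

The receptive field on the zero-padded input at this output position is [5.5 / 4.5 / 1]. Elementwise product with the kernel and sum: 4.5·0.5.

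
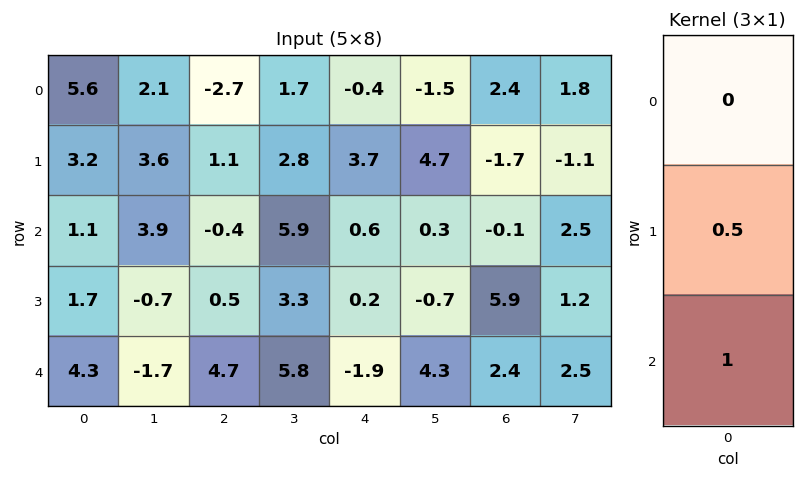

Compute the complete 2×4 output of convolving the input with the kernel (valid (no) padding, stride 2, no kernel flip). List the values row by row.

Output[0,0]: The receptive field on the input at this output position is [5.6 / 3.2 / 1.1]. Elementwise product with the kernel and sum: 3.2·0.5 + 1.1·1.

2.7 0.15 2.45 -0.95
5.15 4.95 -1.8 5.35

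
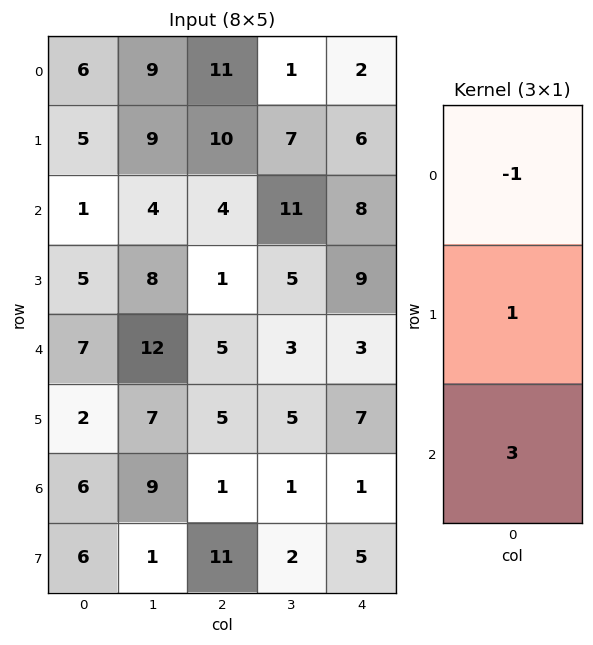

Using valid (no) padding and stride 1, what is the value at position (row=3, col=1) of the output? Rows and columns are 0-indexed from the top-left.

The receptive field on the input at this output position is [8 / 12 / 7]. Elementwise product with the kernel and sum: 8·-1 + 12·1 + 7·3.

25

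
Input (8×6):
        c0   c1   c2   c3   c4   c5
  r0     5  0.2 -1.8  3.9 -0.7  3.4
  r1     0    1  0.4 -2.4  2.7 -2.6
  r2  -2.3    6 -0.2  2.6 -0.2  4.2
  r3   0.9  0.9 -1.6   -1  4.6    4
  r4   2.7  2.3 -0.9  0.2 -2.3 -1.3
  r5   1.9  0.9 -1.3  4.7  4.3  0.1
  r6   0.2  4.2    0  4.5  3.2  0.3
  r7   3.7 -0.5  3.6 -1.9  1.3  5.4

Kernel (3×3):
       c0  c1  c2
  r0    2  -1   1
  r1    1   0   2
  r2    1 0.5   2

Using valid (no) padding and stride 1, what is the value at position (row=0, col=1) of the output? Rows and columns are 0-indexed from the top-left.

13.4

The receptive field on the input at this output position is [0.2 -1.8 3.9 / 1 0.4 -2.4 / 6 -0.2 2.6]. Elementwise product with the kernel and sum: 0.2·2 + -1.8·-1 + 3.9·1 + 1·1 + -2.4·2 + 6·1 + -0.2·0.5 + 2.6·2.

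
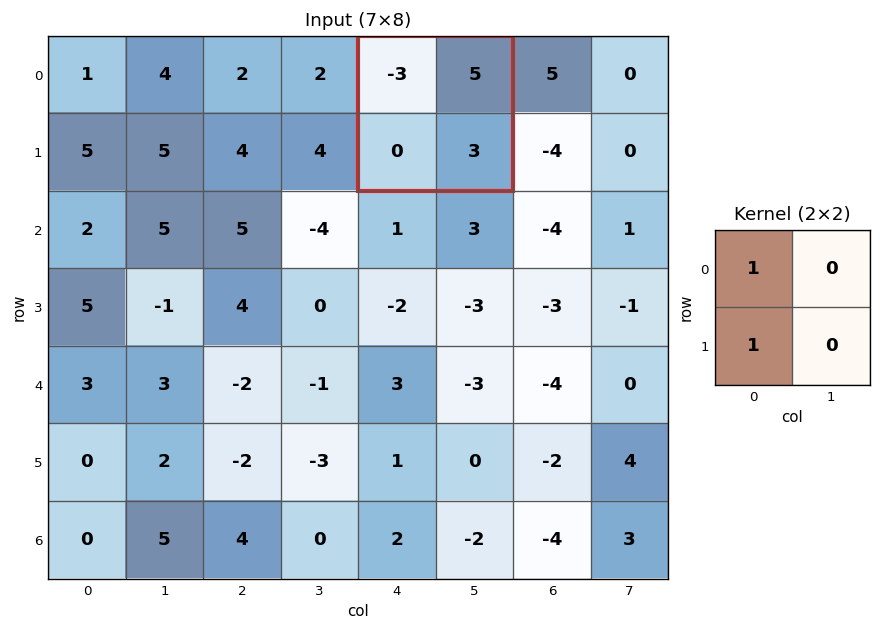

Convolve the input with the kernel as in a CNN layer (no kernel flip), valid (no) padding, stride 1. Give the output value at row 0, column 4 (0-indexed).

-3

The receptive field on the input at this output position is [-3 5 / 0 3]. Elementwise product with the kernel and sum: -3·1 + 0·1.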